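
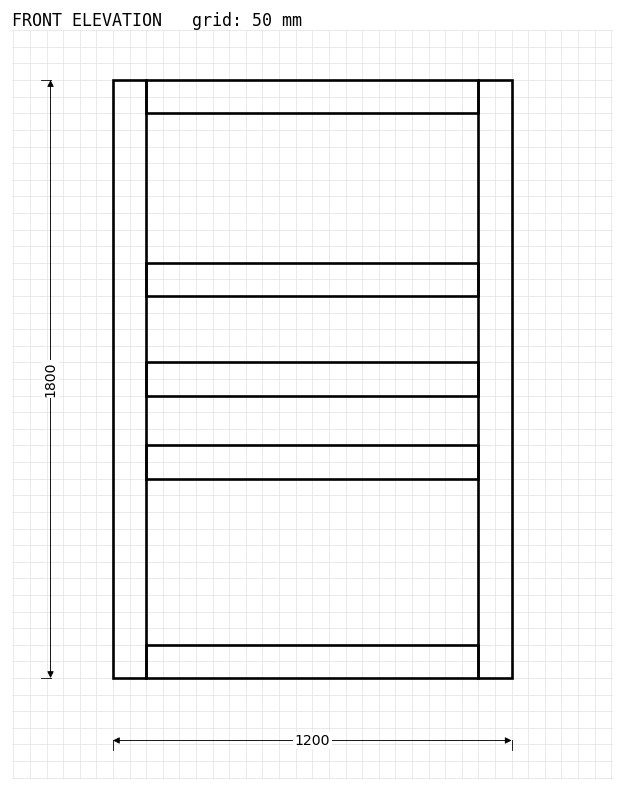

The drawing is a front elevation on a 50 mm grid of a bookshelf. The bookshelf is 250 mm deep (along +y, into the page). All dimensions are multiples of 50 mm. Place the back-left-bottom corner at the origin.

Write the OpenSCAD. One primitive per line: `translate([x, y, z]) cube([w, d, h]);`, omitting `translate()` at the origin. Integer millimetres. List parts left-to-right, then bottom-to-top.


cube([100, 250, 1800]);
translate([100, 0, 0]) cube([1000, 250, 100]);
translate([100, 0, 600]) cube([1000, 250, 100]);
translate([100, 0, 850]) cube([1000, 250, 100]);
translate([100, 0, 1150]) cube([1000, 250, 100]);
translate([100, 0, 1700]) cube([1000, 250, 100]);
translate([1100, 0, 0]) cube([100, 250, 1800]);


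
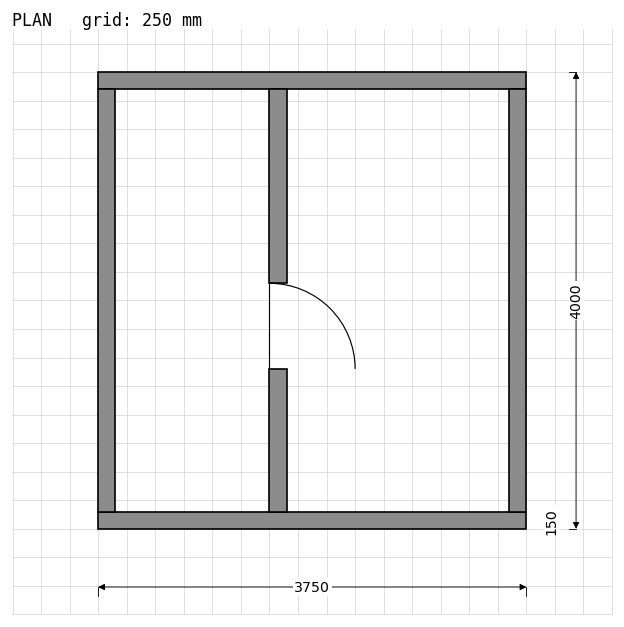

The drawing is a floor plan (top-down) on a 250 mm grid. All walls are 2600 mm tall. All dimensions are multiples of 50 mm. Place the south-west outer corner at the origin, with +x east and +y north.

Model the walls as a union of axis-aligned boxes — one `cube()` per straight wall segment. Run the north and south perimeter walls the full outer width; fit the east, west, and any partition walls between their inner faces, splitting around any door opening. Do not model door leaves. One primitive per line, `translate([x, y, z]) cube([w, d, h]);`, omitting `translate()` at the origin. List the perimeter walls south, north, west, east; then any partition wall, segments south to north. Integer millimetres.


cube([3750, 150, 2600]);
translate([0, 3850, 0]) cube([3750, 150, 2600]);
translate([0, 150, 0]) cube([150, 3700, 2600]);
translate([3600, 150, 0]) cube([150, 3700, 2600]);
translate([1500, 150, 0]) cube([150, 1250, 2600]);
translate([1500, 2150, 0]) cube([150, 1700, 2600]);


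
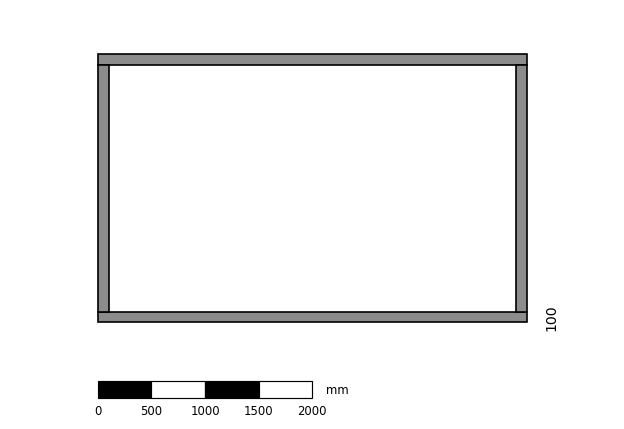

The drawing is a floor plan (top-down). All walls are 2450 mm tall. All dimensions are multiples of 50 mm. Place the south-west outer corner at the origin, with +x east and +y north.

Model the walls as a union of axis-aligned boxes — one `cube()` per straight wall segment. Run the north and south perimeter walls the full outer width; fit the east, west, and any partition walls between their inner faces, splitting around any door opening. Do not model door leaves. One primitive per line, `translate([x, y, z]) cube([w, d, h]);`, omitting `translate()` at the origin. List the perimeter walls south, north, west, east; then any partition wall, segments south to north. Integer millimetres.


cube([4000, 100, 2450]);
translate([0, 2400, 0]) cube([4000, 100, 2450]);
translate([0, 100, 0]) cube([100, 2300, 2450]);
translate([3900, 100, 0]) cube([100, 2300, 2450]);


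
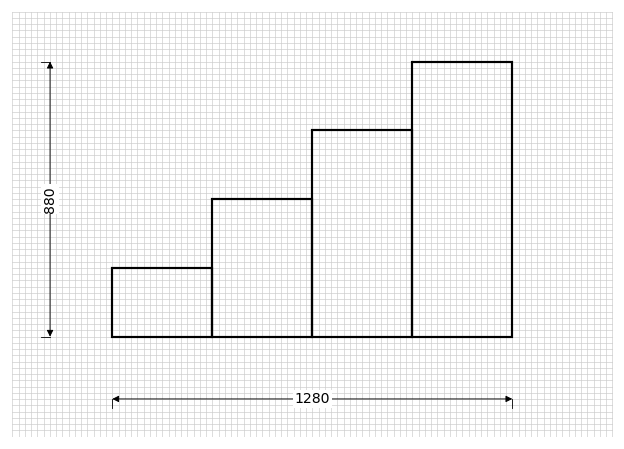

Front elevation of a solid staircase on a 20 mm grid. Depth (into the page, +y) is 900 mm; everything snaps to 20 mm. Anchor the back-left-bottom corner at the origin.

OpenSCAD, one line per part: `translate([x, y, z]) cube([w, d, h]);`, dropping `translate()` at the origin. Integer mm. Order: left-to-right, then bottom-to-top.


cube([320, 900, 220]);
translate([320, 0, 0]) cube([320, 900, 440]);
translate([640, 0, 0]) cube([320, 900, 660]);
translate([960, 0, 0]) cube([320, 900, 880]);


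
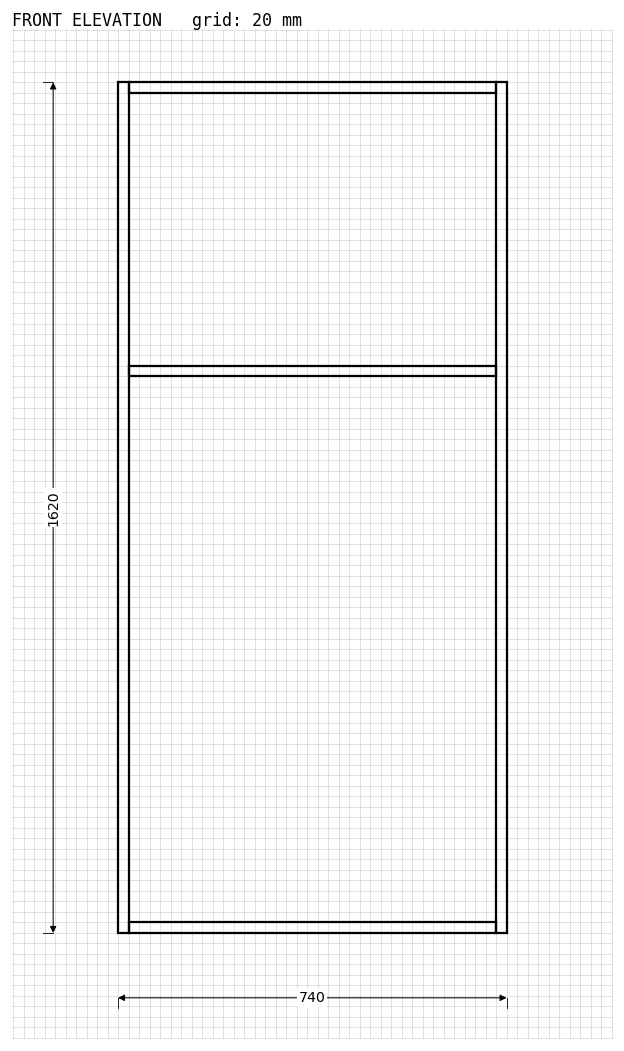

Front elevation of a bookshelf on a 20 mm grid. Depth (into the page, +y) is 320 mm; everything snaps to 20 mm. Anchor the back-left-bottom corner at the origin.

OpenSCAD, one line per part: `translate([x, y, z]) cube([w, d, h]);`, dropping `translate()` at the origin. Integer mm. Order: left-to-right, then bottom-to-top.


cube([20, 320, 1620]);
translate([20, 0, 0]) cube([700, 320, 20]);
translate([20, 0, 1060]) cube([700, 320, 20]);
translate([20, 0, 1600]) cube([700, 320, 20]);
translate([720, 0, 0]) cube([20, 320, 1620]);


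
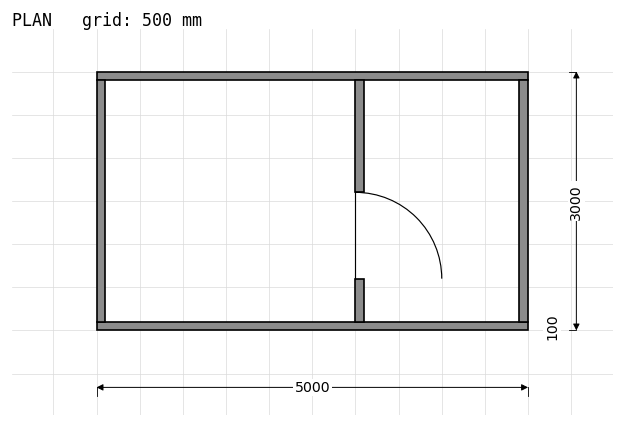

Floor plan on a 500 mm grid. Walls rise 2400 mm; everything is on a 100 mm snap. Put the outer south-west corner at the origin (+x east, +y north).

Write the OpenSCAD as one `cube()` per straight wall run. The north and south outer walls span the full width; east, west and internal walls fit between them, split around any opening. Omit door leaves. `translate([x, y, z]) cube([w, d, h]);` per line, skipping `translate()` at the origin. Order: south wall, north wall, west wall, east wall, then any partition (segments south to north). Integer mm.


cube([5000, 100, 2400]);
translate([0, 2900, 0]) cube([5000, 100, 2400]);
translate([0, 100, 0]) cube([100, 2800, 2400]);
translate([4900, 100, 0]) cube([100, 2800, 2400]);
translate([3000, 100, 0]) cube([100, 500, 2400]);
translate([3000, 1600, 0]) cube([100, 1300, 2400]);


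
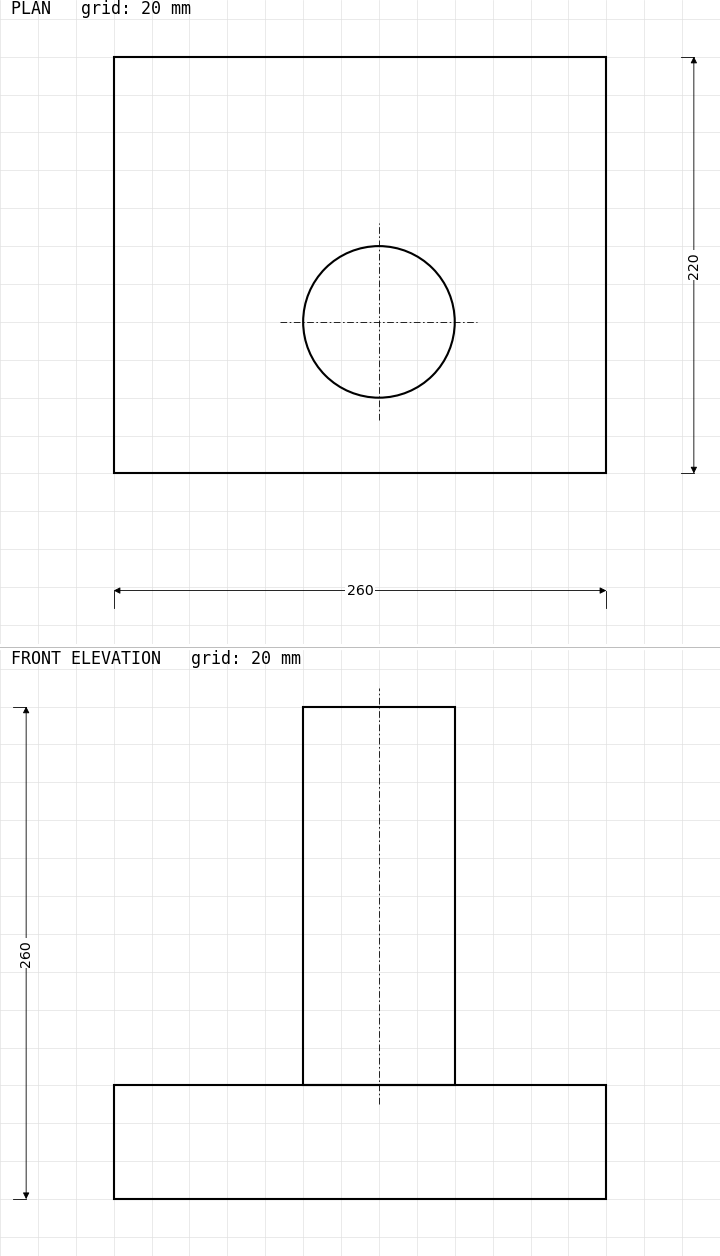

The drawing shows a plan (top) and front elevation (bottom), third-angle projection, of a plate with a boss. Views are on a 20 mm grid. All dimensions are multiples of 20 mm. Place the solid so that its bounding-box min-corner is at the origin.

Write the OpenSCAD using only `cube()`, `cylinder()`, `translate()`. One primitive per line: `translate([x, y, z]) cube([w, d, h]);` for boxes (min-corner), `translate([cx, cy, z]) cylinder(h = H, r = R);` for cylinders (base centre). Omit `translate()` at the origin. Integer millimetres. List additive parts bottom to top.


cube([260, 220, 60]);
translate([140, 80, 60]) cylinder(h = 200, r = 40);


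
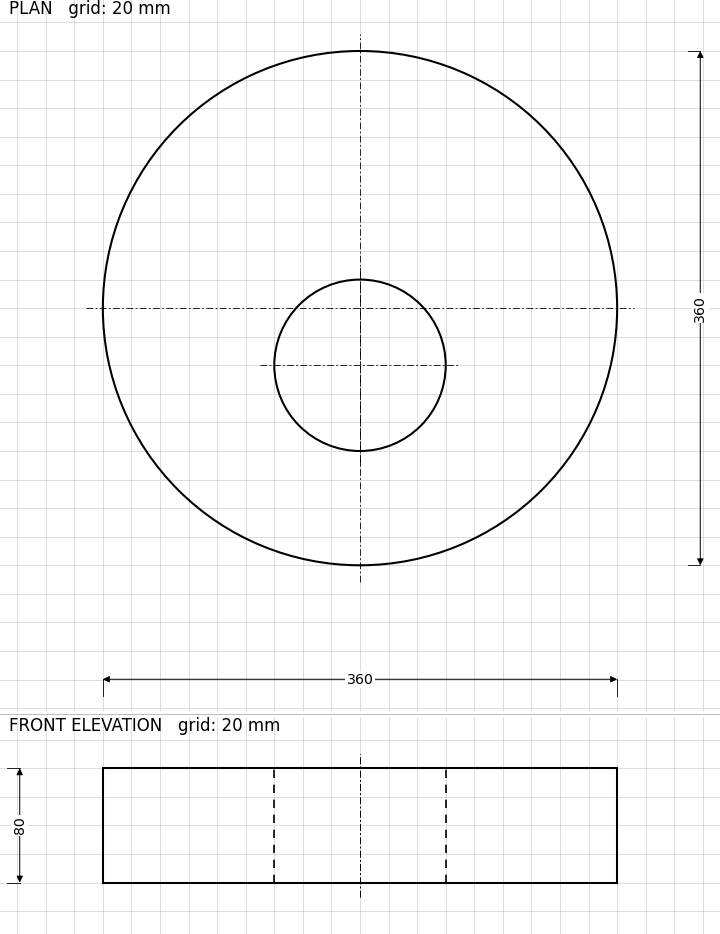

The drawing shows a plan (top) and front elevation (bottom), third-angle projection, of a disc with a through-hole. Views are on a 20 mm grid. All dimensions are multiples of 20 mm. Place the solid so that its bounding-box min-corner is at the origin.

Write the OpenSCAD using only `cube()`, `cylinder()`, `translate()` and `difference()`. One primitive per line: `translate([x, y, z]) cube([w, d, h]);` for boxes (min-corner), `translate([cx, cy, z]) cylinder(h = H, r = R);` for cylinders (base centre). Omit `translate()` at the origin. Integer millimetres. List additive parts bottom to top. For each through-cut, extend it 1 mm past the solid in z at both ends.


difference() {
  translate([180, 180, 0]) cylinder(h = 80, r = 180);
  translate([180, 140, -1]) cylinder(h = 82, r = 60);
}


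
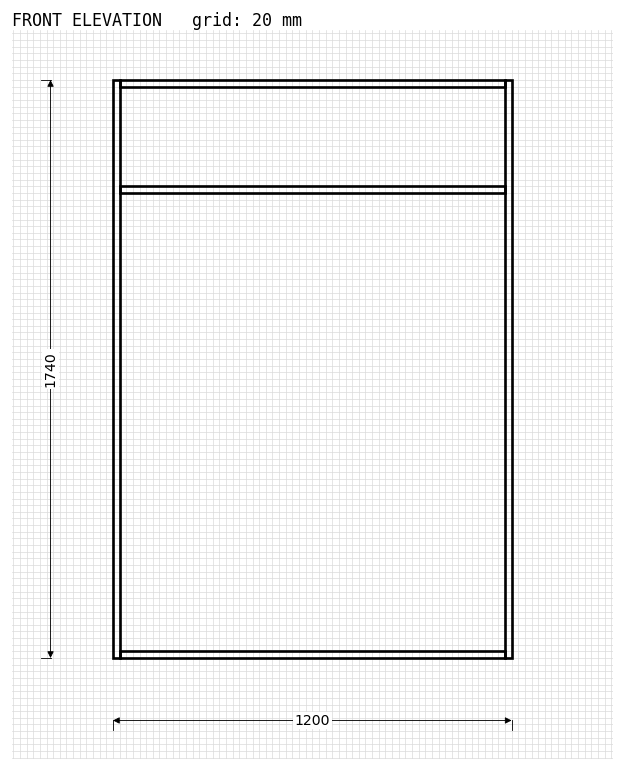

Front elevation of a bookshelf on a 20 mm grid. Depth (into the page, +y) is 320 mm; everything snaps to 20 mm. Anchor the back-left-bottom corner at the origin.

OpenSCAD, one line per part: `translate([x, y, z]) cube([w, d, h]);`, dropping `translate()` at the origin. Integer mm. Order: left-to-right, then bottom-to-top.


cube([20, 320, 1740]);
translate([20, 0, 0]) cube([1160, 320, 20]);
translate([20, 0, 1400]) cube([1160, 320, 20]);
translate([20, 0, 1720]) cube([1160, 320, 20]);
translate([1180, 0, 0]) cube([20, 320, 1740]);


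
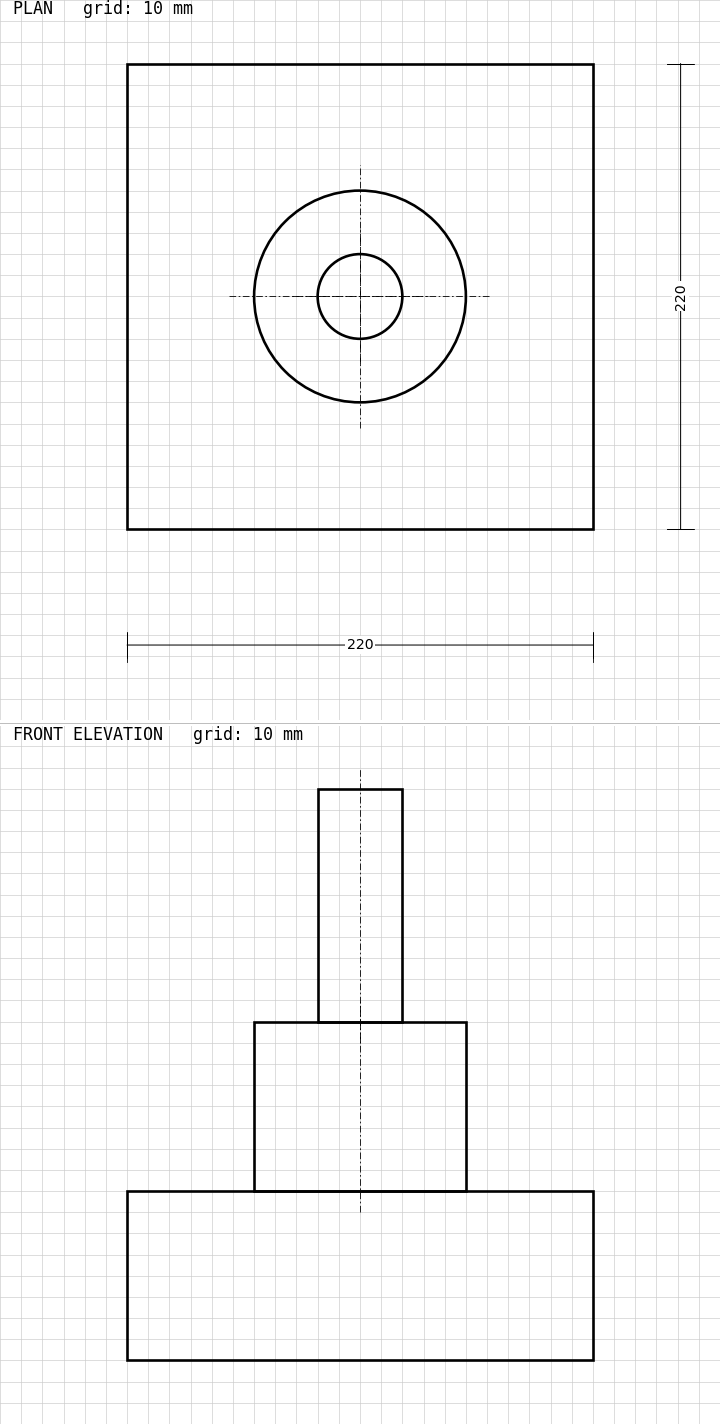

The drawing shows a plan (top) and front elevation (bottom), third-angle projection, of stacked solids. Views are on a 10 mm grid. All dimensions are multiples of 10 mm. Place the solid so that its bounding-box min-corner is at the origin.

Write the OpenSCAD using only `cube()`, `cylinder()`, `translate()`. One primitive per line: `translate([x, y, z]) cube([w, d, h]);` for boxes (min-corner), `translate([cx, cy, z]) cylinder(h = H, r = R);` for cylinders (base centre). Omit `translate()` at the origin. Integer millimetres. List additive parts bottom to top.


cube([220, 220, 80]);
translate([110, 110, 80]) cylinder(h = 80, r = 50);
translate([110, 110, 160]) cylinder(h = 110, r = 20);


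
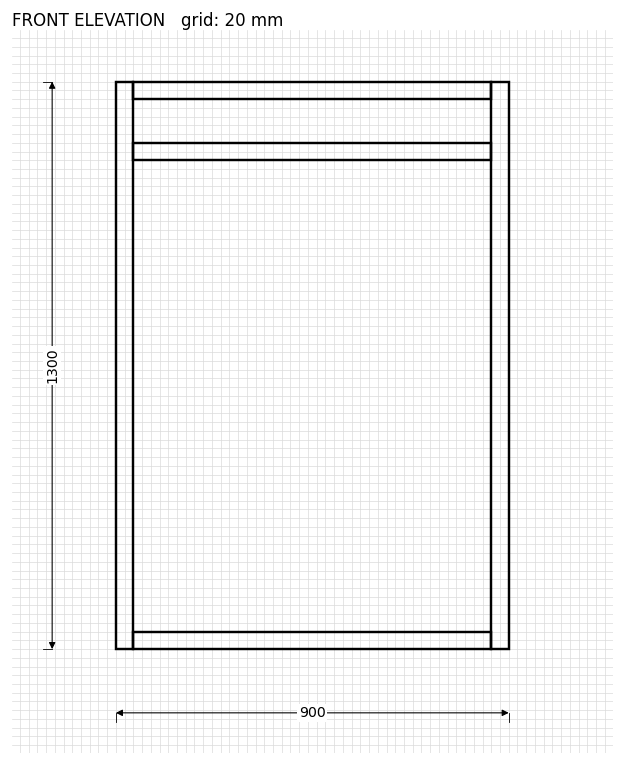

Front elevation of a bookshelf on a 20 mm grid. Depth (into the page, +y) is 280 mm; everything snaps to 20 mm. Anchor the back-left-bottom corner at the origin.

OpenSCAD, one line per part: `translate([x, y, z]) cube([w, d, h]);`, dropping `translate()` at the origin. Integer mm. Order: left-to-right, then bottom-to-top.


cube([40, 280, 1300]);
translate([40, 0, 0]) cube([820, 280, 40]);
translate([40, 0, 1120]) cube([820, 280, 40]);
translate([40, 0, 1260]) cube([820, 280, 40]);
translate([860, 0, 0]) cube([40, 280, 1300]);


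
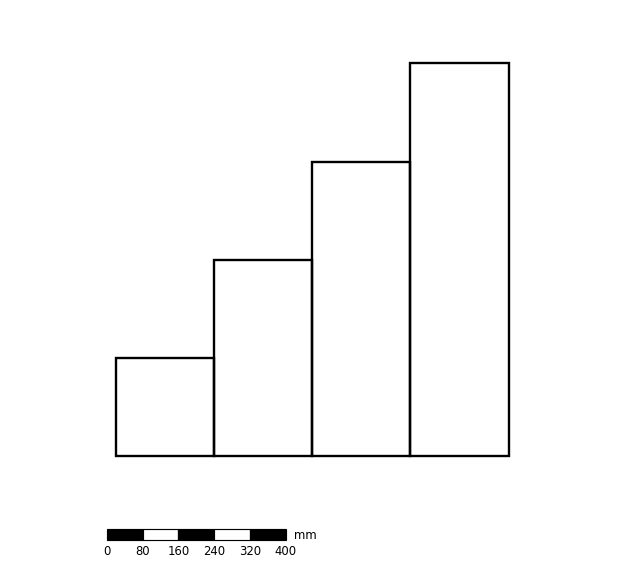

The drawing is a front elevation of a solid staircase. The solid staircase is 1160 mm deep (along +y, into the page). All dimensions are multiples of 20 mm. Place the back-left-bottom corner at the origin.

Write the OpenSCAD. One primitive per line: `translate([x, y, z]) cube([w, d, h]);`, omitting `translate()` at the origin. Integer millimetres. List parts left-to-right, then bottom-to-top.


cube([220, 1160, 220]);
translate([220, 0, 0]) cube([220, 1160, 440]);
translate([440, 0, 0]) cube([220, 1160, 660]);
translate([660, 0, 0]) cube([220, 1160, 880]);


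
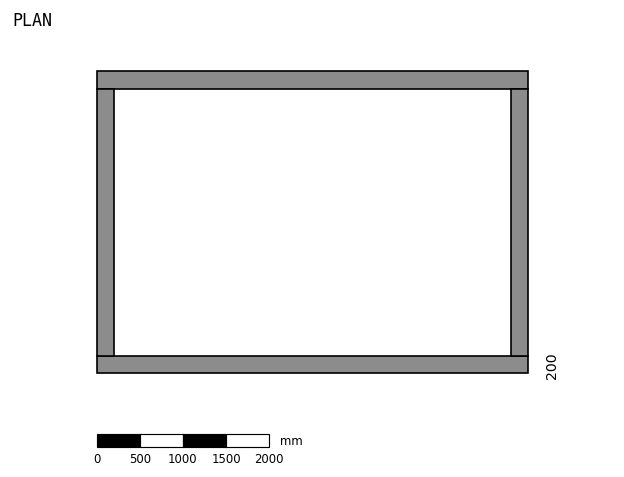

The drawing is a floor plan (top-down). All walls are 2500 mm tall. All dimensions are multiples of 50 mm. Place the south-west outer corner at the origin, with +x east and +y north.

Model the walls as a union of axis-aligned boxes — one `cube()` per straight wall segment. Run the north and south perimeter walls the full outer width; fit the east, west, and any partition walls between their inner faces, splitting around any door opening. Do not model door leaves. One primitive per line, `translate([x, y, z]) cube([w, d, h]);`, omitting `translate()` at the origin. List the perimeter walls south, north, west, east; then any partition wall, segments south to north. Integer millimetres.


cube([5000, 200, 2500]);
translate([0, 3300, 0]) cube([5000, 200, 2500]);
translate([0, 200, 0]) cube([200, 3100, 2500]);
translate([4800, 200, 0]) cube([200, 3100, 2500]);


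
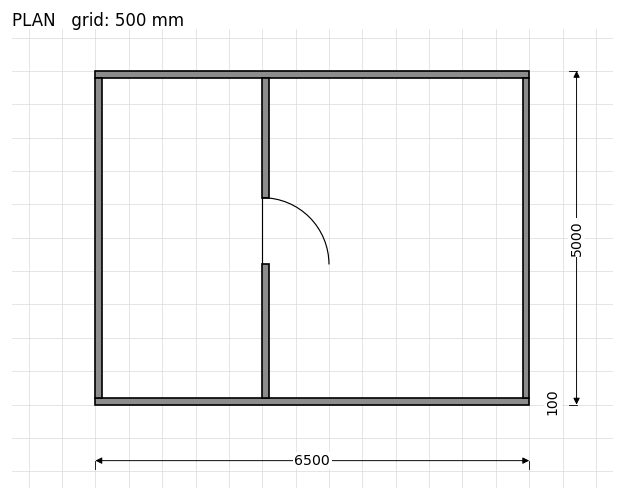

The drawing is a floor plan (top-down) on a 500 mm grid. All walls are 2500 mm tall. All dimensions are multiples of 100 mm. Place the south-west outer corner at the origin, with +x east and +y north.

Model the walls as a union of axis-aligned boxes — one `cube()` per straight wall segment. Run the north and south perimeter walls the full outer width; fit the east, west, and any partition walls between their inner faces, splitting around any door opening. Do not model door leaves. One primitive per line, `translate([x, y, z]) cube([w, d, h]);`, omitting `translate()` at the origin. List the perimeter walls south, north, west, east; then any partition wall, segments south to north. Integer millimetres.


cube([6500, 100, 2500]);
translate([0, 4900, 0]) cube([6500, 100, 2500]);
translate([0, 100, 0]) cube([100, 4800, 2500]);
translate([6400, 100, 0]) cube([100, 4800, 2500]);
translate([2500, 100, 0]) cube([100, 2000, 2500]);
translate([2500, 3100, 0]) cube([100, 1800, 2500]);


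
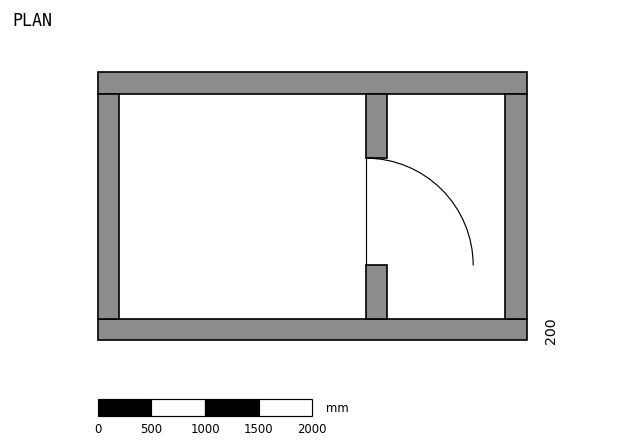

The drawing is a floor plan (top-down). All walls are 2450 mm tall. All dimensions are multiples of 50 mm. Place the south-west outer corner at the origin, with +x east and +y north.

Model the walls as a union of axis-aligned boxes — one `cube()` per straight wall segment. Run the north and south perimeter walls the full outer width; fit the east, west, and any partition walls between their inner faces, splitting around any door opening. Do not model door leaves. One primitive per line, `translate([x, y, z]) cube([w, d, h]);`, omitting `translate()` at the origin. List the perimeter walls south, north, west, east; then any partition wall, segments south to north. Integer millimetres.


cube([4000, 200, 2450]);
translate([0, 2300, 0]) cube([4000, 200, 2450]);
translate([0, 200, 0]) cube([200, 2100, 2450]);
translate([3800, 200, 0]) cube([200, 2100, 2450]);
translate([2500, 200, 0]) cube([200, 500, 2450]);
translate([2500, 1700, 0]) cube([200, 600, 2450]);


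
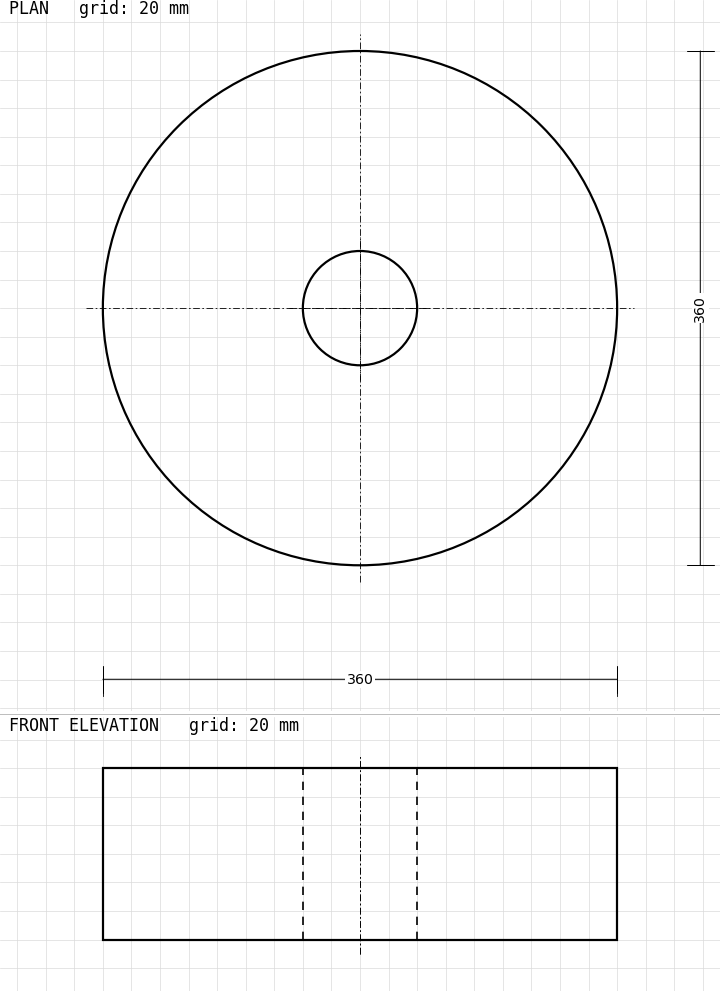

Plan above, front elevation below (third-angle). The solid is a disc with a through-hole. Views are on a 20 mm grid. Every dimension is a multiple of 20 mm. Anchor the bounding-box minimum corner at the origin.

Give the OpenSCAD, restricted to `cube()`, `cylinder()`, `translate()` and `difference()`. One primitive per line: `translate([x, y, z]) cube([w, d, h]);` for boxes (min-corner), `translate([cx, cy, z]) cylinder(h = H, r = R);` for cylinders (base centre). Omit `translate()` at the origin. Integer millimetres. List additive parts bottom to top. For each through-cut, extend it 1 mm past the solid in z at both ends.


difference() {
  translate([180, 180, 0]) cylinder(h = 120, r = 180);
  translate([180, 180, -1]) cylinder(h = 122, r = 40);
}


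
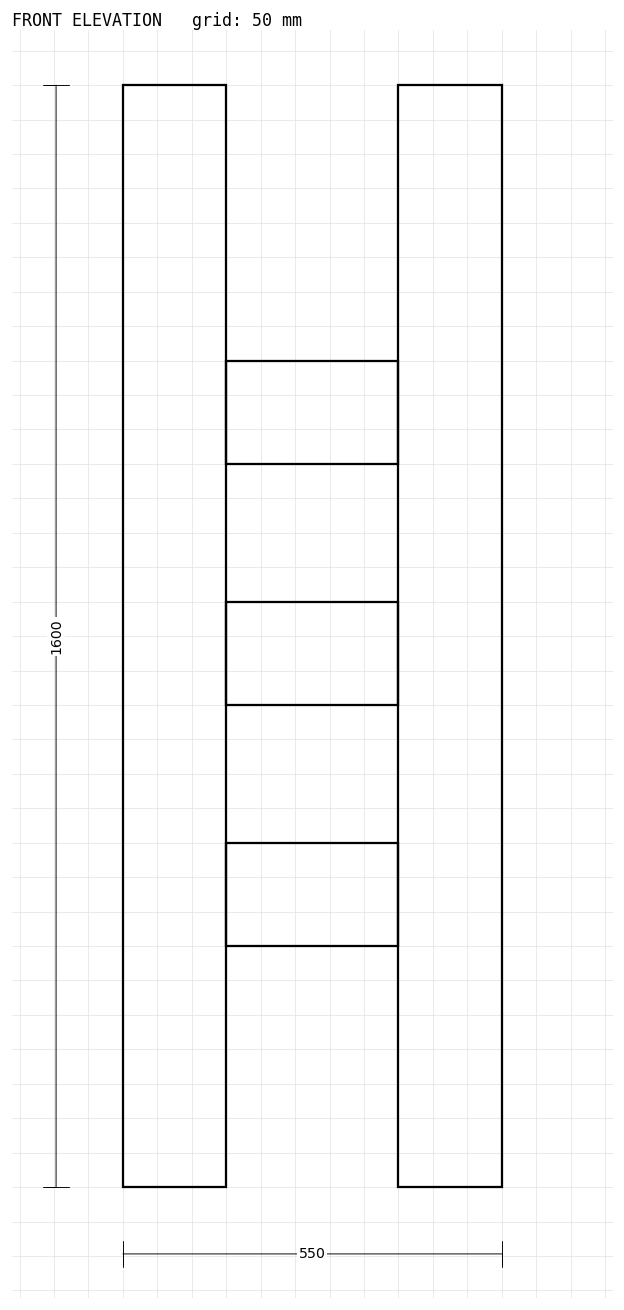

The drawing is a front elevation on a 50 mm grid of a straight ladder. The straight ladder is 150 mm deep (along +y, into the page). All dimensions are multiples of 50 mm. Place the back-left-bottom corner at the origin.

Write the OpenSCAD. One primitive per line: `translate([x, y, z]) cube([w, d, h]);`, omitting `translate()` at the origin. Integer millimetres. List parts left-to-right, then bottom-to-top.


cube([150, 150, 1600]);
translate([150, 0, 350]) cube([250, 150, 150]);
translate([150, 0, 700]) cube([250, 150, 150]);
translate([150, 0, 1050]) cube([250, 150, 150]);
translate([400, 0, 0]) cube([150, 150, 1600]);


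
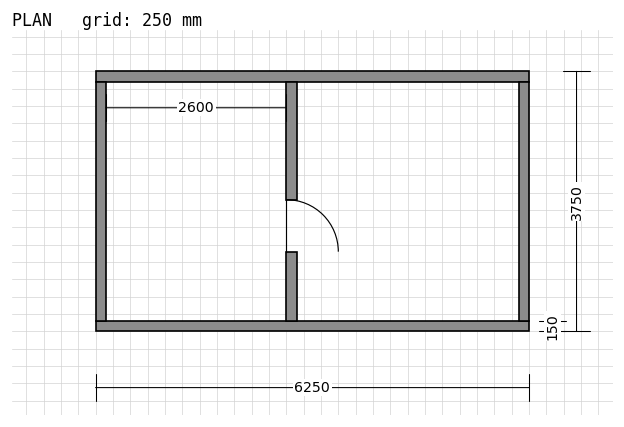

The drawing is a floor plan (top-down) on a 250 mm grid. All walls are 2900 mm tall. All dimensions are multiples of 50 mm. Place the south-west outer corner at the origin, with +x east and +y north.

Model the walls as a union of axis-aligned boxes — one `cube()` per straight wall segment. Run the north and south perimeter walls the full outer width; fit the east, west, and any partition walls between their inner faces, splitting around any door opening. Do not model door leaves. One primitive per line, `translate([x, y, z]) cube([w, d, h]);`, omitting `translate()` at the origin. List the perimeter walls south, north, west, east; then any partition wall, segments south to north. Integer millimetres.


cube([6250, 150, 2900]);
translate([0, 3600, 0]) cube([6250, 150, 2900]);
translate([0, 150, 0]) cube([150, 3450, 2900]);
translate([6100, 150, 0]) cube([150, 3450, 2900]);
translate([2750, 150, 0]) cube([150, 1000, 2900]);
translate([2750, 1900, 0]) cube([150, 1700, 2900]);


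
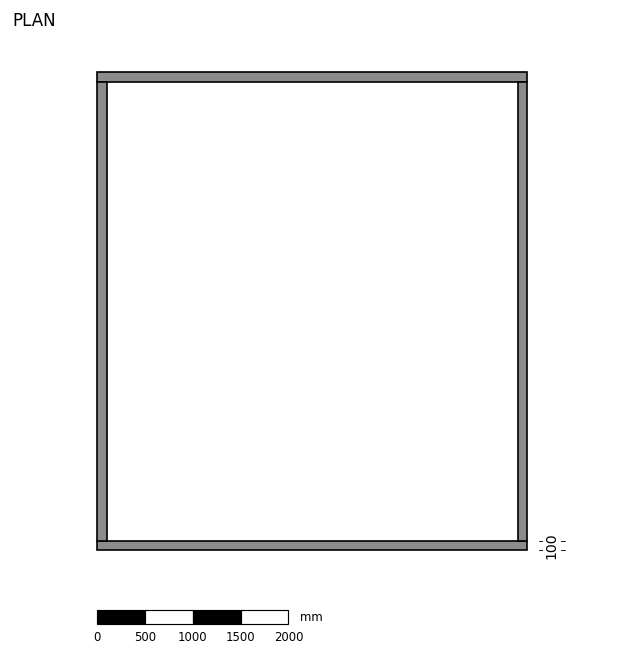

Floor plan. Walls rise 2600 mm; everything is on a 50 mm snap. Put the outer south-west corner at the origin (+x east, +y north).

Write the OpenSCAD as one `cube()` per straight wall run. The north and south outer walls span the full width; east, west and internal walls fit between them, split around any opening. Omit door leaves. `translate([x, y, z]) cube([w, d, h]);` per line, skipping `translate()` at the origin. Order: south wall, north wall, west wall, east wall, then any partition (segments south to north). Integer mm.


cube([4500, 100, 2600]);
translate([0, 4900, 0]) cube([4500, 100, 2600]);
translate([0, 100, 0]) cube([100, 4800, 2600]);
translate([4400, 100, 0]) cube([100, 4800, 2600]);


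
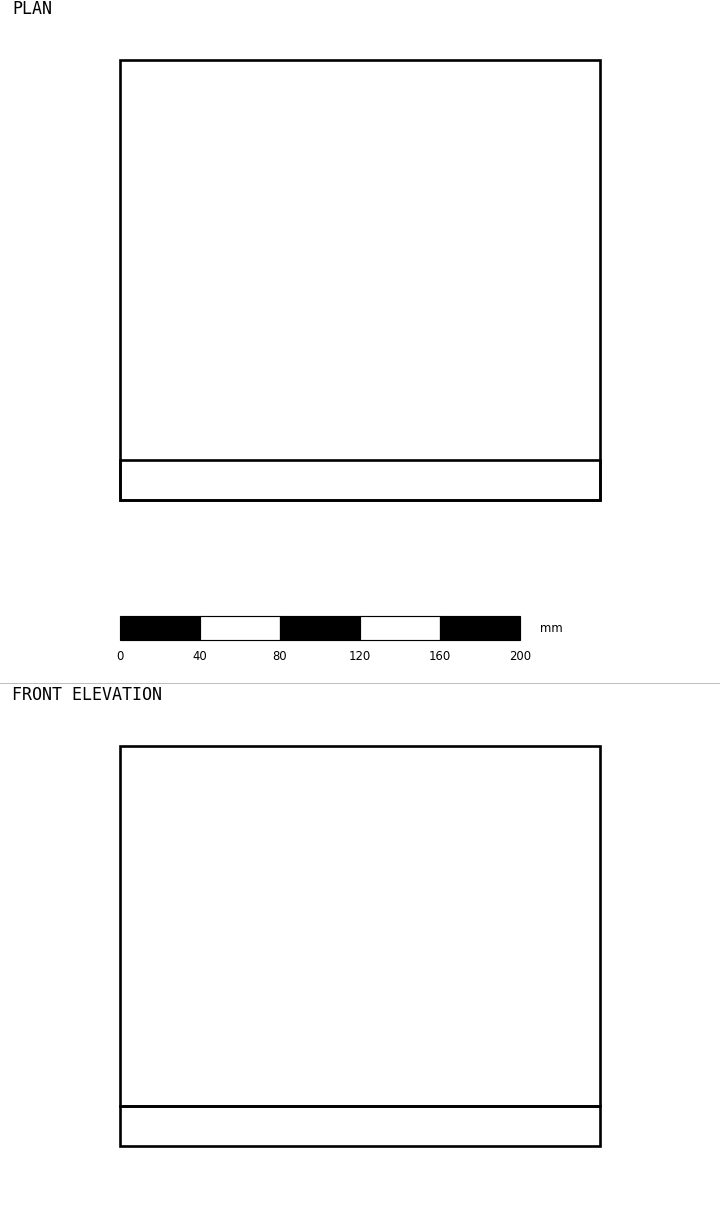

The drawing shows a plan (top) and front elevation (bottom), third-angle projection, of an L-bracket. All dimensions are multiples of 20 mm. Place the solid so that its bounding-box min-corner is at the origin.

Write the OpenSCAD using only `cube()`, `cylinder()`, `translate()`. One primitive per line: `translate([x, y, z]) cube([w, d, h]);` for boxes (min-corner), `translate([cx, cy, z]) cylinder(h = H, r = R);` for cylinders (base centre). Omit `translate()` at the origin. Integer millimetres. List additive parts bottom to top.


cube([240, 220, 20]);
translate([0, 0, 20]) cube([240, 20, 180]);


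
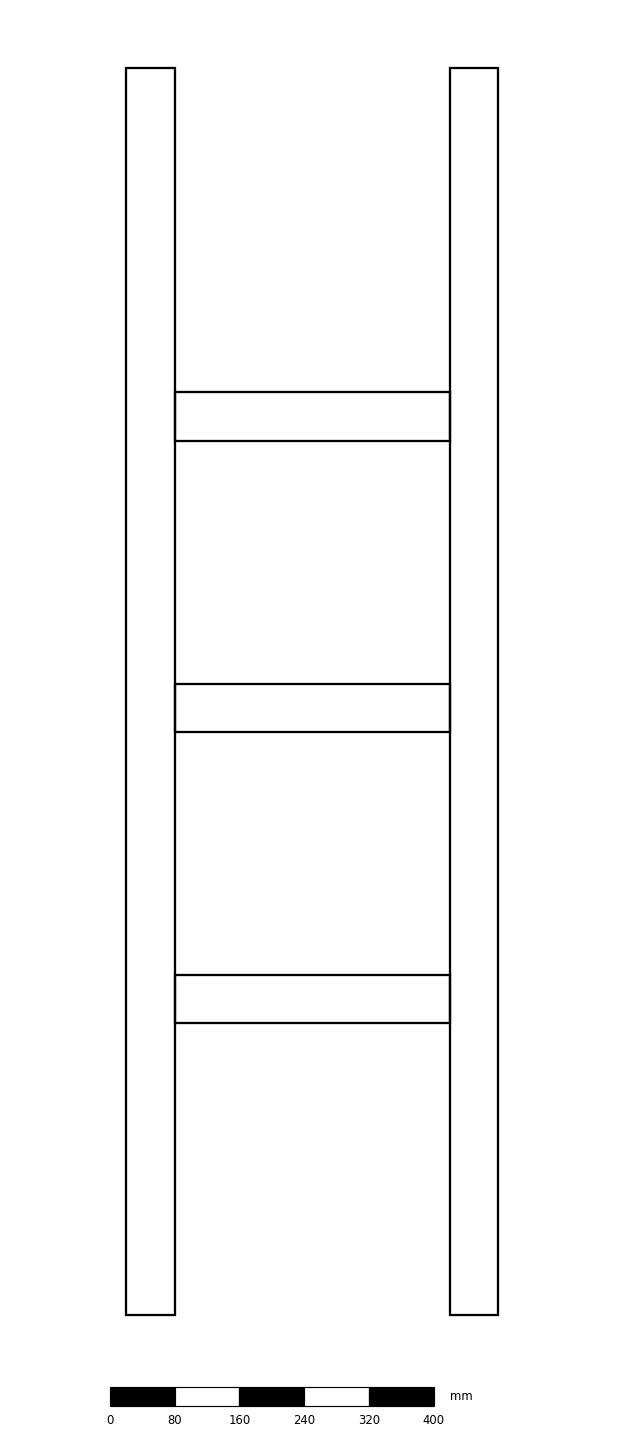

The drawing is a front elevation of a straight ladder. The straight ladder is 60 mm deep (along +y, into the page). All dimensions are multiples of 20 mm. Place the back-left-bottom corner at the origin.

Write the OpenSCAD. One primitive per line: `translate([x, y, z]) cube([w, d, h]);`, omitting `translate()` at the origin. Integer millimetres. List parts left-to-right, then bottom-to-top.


cube([60, 60, 1540]);
translate([60, 0, 360]) cube([340, 60, 60]);
translate([60, 0, 720]) cube([340, 60, 60]);
translate([60, 0, 1080]) cube([340, 60, 60]);
translate([400, 0, 0]) cube([60, 60, 1540]);


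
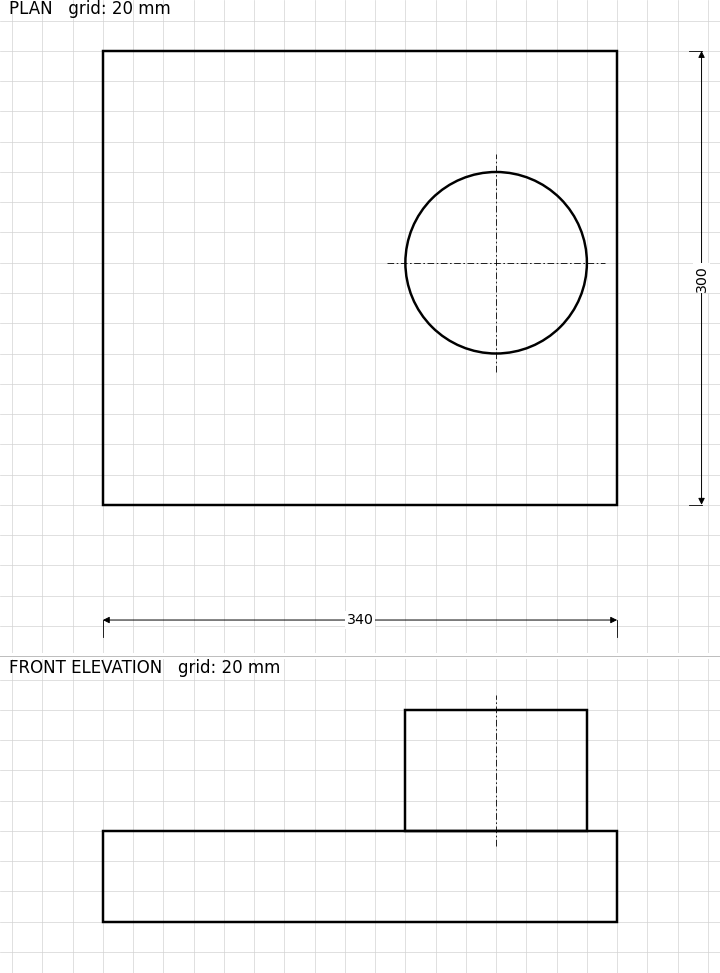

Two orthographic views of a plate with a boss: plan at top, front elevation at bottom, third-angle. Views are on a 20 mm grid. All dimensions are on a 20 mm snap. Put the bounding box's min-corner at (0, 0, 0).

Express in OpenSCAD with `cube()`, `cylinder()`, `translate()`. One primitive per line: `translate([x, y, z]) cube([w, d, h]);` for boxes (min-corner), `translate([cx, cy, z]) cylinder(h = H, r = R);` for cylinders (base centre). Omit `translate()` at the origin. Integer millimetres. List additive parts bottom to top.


cube([340, 300, 60]);
translate([260, 160, 60]) cylinder(h = 80, r = 60);


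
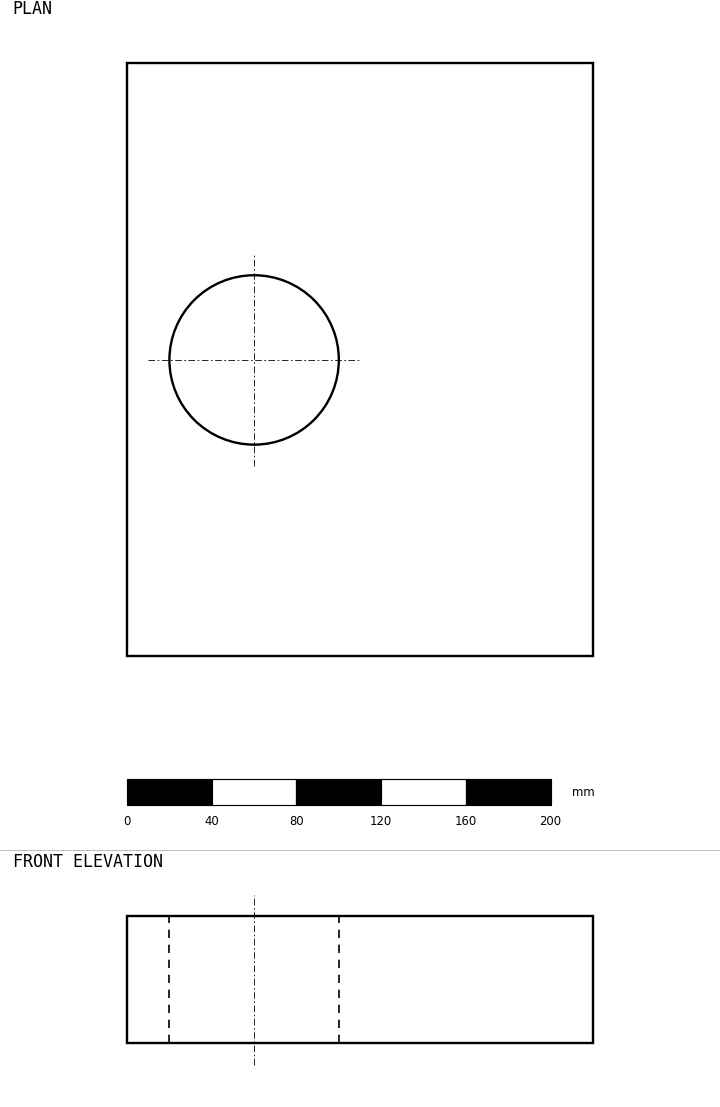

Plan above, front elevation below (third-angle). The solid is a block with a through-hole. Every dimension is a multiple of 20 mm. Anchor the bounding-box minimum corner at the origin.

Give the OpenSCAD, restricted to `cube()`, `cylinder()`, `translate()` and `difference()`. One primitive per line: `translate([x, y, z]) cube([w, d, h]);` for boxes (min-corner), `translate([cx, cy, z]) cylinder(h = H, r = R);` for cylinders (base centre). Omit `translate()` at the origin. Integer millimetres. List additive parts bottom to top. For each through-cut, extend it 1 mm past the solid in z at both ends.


difference() {
  cube([220, 280, 60]);
  translate([60, 140, -1]) cylinder(h = 62, r = 40);
}


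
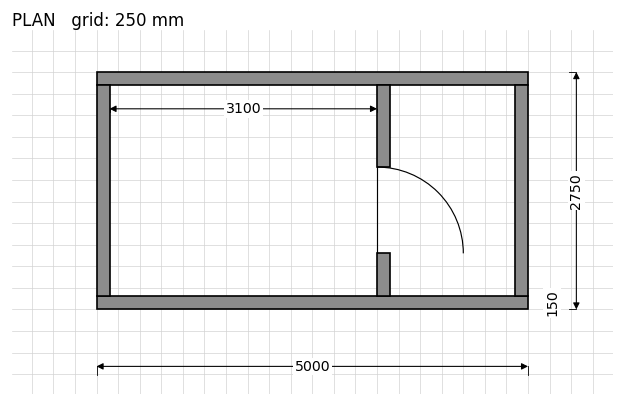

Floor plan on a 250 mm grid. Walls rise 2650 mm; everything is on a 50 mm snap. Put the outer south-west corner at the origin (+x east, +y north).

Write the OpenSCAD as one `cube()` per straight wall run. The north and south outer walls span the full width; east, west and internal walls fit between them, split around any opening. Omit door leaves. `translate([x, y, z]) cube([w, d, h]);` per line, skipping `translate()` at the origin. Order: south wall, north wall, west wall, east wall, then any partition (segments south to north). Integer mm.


cube([5000, 150, 2650]);
translate([0, 2600, 0]) cube([5000, 150, 2650]);
translate([0, 150, 0]) cube([150, 2450, 2650]);
translate([4850, 150, 0]) cube([150, 2450, 2650]);
translate([3250, 150, 0]) cube([150, 500, 2650]);
translate([3250, 1650, 0]) cube([150, 950, 2650]);


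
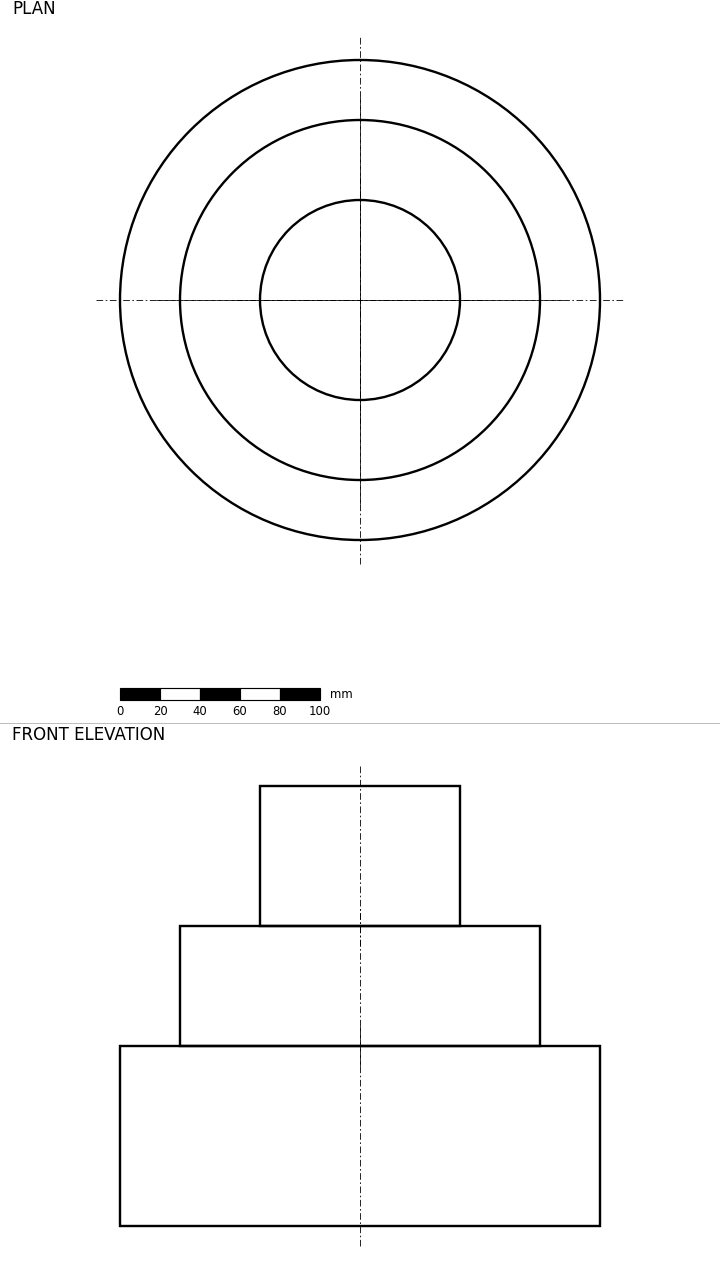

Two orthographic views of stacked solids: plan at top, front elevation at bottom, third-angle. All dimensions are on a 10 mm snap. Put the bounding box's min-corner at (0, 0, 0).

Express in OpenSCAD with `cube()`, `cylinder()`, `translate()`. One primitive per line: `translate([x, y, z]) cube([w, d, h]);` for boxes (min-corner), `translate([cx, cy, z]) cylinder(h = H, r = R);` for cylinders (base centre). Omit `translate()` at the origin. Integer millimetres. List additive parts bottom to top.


translate([120, 120, 0]) cylinder(h = 90, r = 120);
translate([120, 120, 90]) cylinder(h = 60, r = 90);
translate([120, 120, 150]) cylinder(h = 70, r = 50);


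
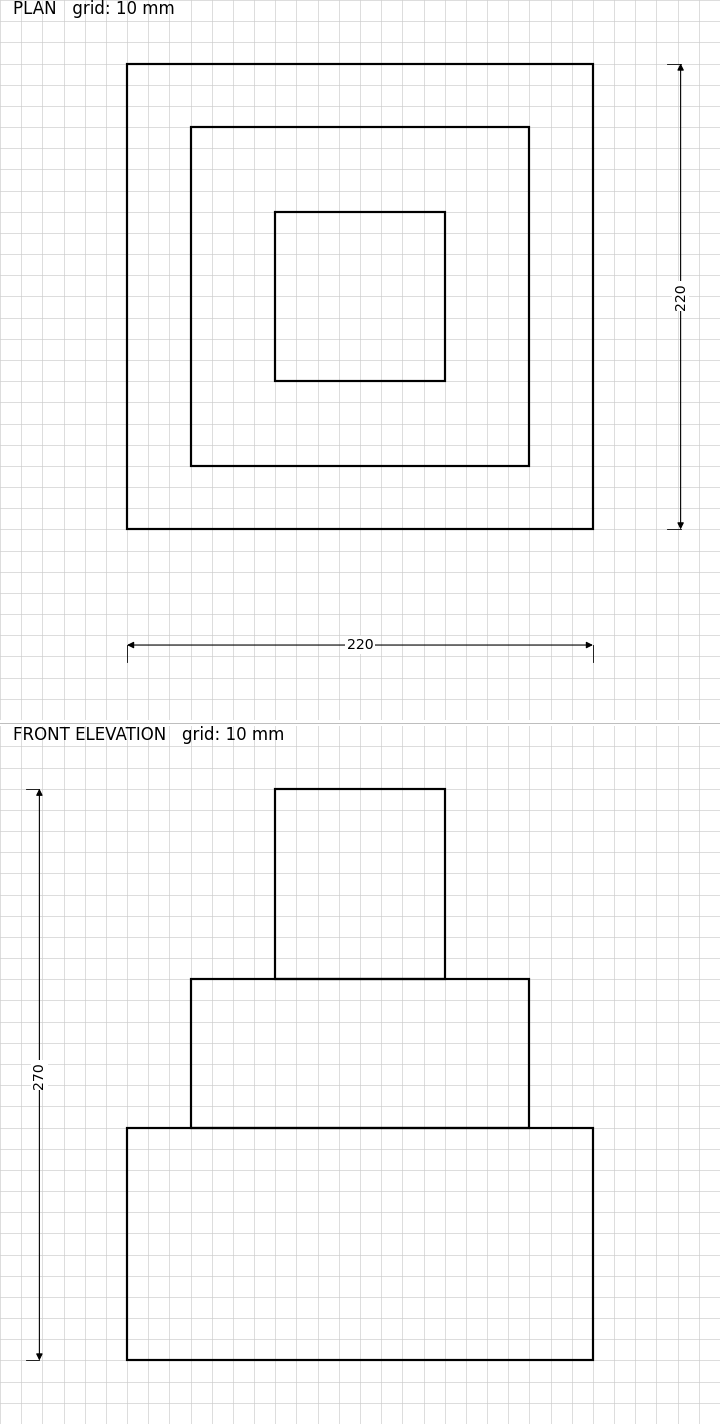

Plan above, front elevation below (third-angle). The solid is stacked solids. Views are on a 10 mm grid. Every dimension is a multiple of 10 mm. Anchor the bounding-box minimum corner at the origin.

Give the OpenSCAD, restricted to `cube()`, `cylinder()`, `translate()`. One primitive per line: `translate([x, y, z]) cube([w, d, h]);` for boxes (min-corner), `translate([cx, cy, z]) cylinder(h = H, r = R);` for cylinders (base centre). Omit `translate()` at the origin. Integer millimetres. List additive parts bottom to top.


cube([220, 220, 110]);
translate([30, 30, 110]) cube([160, 160, 70]);
translate([70, 70, 180]) cube([80, 80, 90]);


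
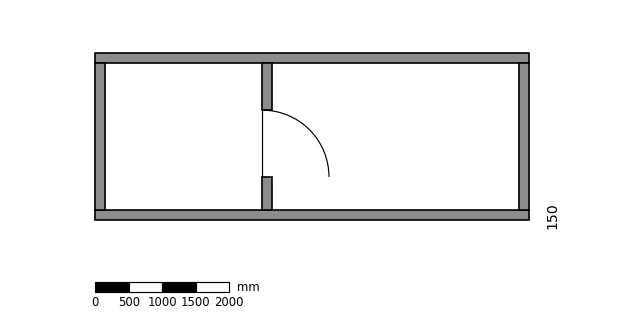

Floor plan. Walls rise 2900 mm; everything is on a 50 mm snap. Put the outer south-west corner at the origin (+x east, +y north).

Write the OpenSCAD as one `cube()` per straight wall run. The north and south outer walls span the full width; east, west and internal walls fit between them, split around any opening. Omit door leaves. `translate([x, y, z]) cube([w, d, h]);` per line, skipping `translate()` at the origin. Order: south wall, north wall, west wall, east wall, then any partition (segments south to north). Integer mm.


cube([6500, 150, 2900]);
translate([0, 2350, 0]) cube([6500, 150, 2900]);
translate([0, 150, 0]) cube([150, 2200, 2900]);
translate([6350, 150, 0]) cube([150, 2200, 2900]);
translate([2500, 150, 0]) cube([150, 500, 2900]);
translate([2500, 1650, 0]) cube([150, 700, 2900]);


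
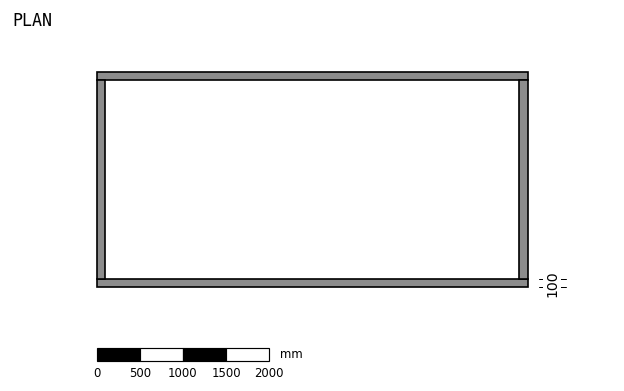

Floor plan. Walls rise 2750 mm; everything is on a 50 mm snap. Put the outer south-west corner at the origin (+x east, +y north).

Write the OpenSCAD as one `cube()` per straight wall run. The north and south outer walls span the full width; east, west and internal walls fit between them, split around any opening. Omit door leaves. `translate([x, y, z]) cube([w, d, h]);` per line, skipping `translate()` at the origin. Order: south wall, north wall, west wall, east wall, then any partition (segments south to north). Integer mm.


cube([5000, 100, 2750]);
translate([0, 2400, 0]) cube([5000, 100, 2750]);
translate([0, 100, 0]) cube([100, 2300, 2750]);
translate([4900, 100, 0]) cube([100, 2300, 2750]);


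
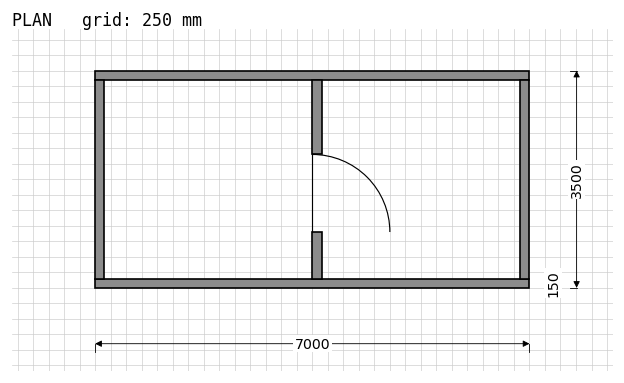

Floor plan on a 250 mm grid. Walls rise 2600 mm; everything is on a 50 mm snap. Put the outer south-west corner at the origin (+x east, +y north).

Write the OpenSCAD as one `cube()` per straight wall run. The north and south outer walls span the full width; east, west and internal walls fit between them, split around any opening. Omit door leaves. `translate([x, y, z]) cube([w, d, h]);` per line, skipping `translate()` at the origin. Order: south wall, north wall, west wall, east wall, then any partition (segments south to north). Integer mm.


cube([7000, 150, 2600]);
translate([0, 3350, 0]) cube([7000, 150, 2600]);
translate([0, 150, 0]) cube([150, 3200, 2600]);
translate([6850, 150, 0]) cube([150, 3200, 2600]);
translate([3500, 150, 0]) cube([150, 750, 2600]);
translate([3500, 2150, 0]) cube([150, 1200, 2600]);


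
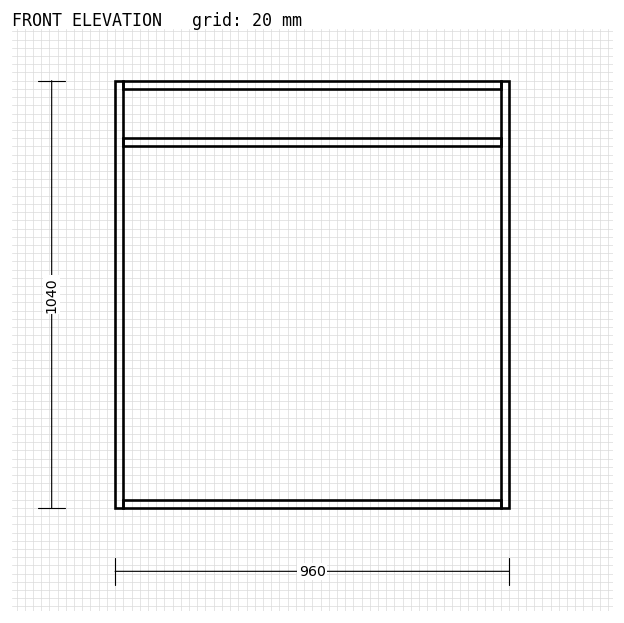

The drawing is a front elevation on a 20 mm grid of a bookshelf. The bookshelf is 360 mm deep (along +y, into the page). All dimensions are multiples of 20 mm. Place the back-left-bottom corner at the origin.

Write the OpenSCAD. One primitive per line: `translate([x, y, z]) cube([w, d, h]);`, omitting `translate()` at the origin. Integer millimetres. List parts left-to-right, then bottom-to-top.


cube([20, 360, 1040]);
translate([20, 0, 0]) cube([920, 360, 20]);
translate([20, 0, 880]) cube([920, 360, 20]);
translate([20, 0, 1020]) cube([920, 360, 20]);
translate([940, 0, 0]) cube([20, 360, 1040]);


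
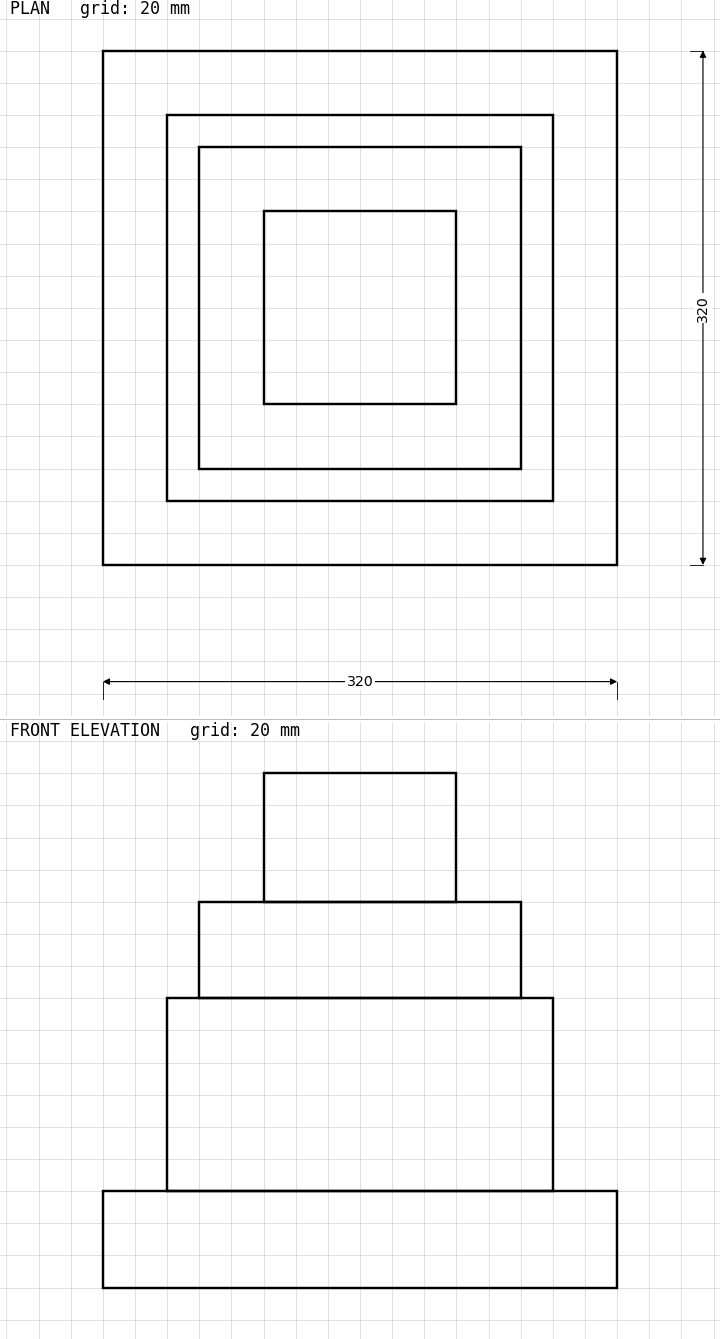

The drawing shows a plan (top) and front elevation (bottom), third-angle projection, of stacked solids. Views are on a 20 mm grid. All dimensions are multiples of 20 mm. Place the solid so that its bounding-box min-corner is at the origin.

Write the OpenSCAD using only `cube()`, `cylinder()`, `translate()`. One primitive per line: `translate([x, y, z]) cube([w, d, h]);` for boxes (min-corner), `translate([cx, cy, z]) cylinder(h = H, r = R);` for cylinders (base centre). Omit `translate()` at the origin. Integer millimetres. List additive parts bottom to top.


cube([320, 320, 60]);
translate([40, 40, 60]) cube([240, 240, 120]);
translate([60, 60, 180]) cube([200, 200, 60]);
translate([100, 100, 240]) cube([120, 120, 80]);


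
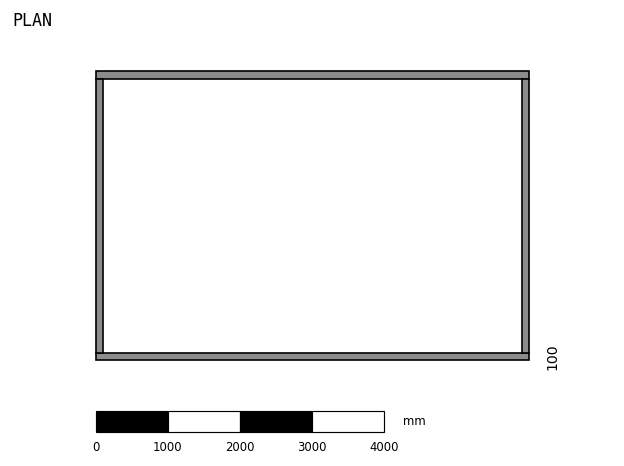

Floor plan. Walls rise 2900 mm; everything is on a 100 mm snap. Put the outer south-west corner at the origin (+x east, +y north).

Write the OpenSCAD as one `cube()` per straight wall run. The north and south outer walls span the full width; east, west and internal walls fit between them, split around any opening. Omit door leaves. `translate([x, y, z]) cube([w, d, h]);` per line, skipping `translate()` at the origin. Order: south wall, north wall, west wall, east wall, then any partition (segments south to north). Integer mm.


cube([6000, 100, 2900]);
translate([0, 3900, 0]) cube([6000, 100, 2900]);
translate([0, 100, 0]) cube([100, 3800, 2900]);
translate([5900, 100, 0]) cube([100, 3800, 2900]);


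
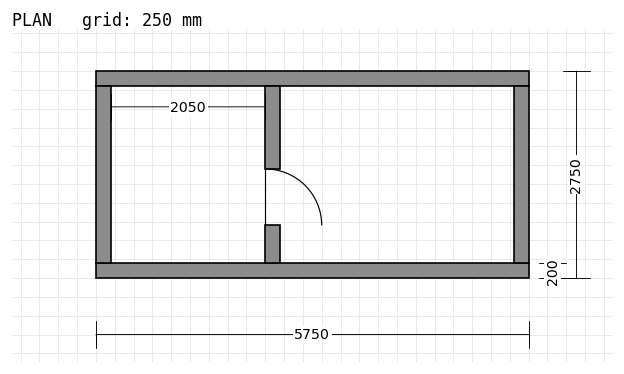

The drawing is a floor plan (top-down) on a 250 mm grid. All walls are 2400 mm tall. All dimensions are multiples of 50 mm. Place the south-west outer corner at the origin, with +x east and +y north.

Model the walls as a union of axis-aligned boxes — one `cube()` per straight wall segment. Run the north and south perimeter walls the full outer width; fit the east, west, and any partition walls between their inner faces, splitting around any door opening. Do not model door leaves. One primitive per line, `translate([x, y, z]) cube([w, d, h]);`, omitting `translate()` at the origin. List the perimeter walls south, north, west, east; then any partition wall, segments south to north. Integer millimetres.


cube([5750, 200, 2400]);
translate([0, 2550, 0]) cube([5750, 200, 2400]);
translate([0, 200, 0]) cube([200, 2350, 2400]);
translate([5550, 200, 0]) cube([200, 2350, 2400]);
translate([2250, 200, 0]) cube([200, 500, 2400]);
translate([2250, 1450, 0]) cube([200, 1100, 2400]);


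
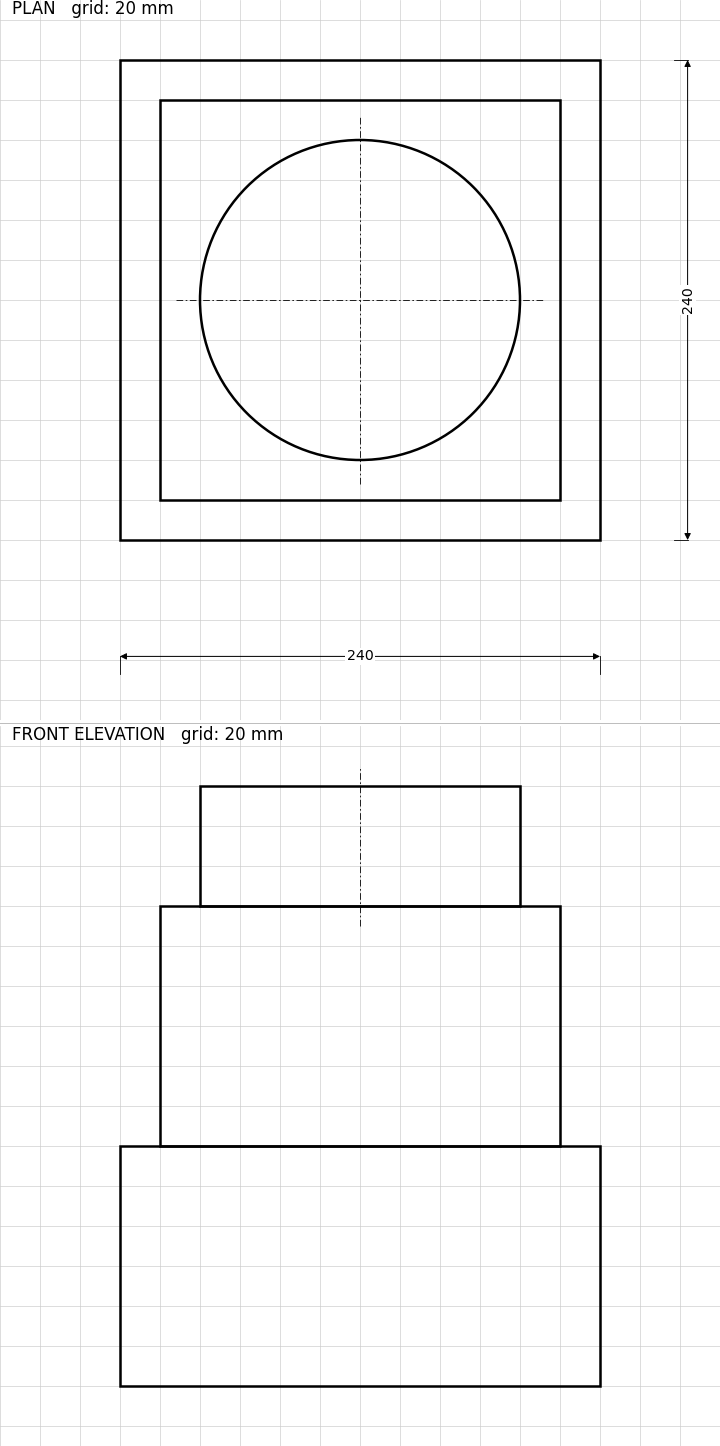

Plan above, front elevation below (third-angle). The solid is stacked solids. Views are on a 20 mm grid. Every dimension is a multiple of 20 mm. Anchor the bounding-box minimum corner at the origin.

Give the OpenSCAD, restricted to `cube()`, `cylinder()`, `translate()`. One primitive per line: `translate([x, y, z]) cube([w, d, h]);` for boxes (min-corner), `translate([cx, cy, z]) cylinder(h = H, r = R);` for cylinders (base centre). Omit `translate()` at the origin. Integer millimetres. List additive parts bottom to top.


cube([240, 240, 120]);
translate([20, 20, 120]) cube([200, 200, 120]);
translate([120, 120, 240]) cylinder(h = 60, r = 80);


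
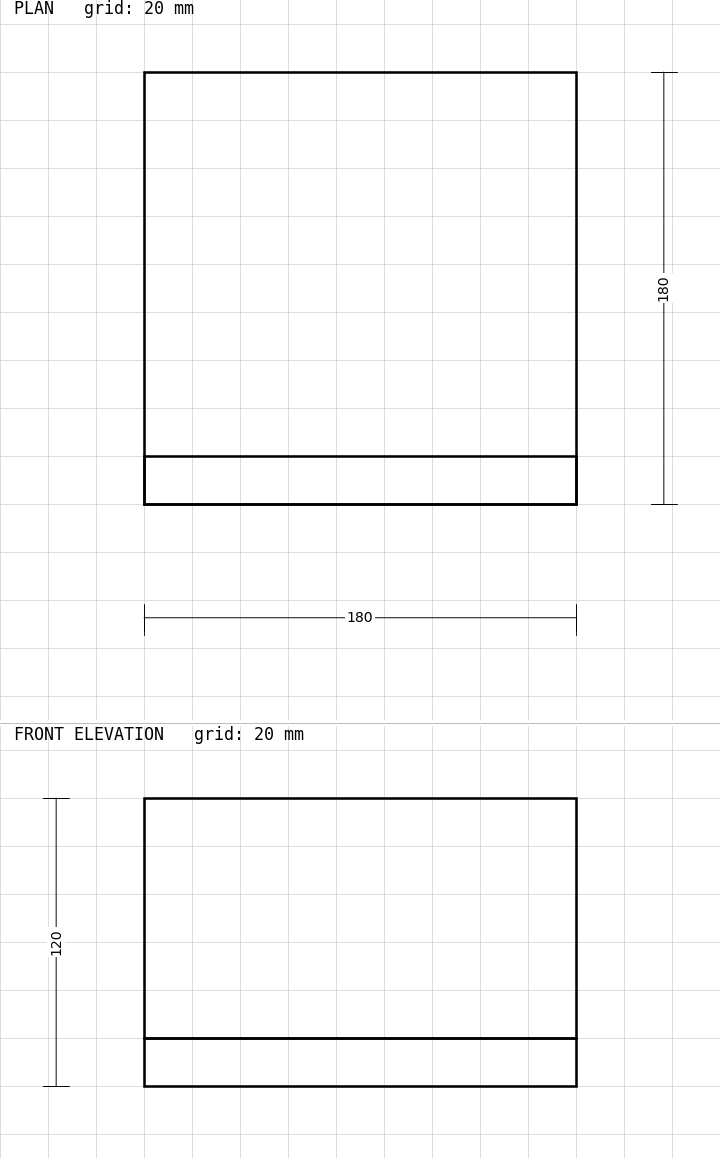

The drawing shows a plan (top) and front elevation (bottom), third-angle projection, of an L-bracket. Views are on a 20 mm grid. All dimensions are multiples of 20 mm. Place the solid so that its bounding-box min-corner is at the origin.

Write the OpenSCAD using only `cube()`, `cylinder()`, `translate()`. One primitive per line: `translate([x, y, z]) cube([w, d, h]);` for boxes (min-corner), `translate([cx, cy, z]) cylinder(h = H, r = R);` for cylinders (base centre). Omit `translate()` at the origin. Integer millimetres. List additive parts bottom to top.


cube([180, 180, 20]);
translate([0, 0, 20]) cube([180, 20, 100]);


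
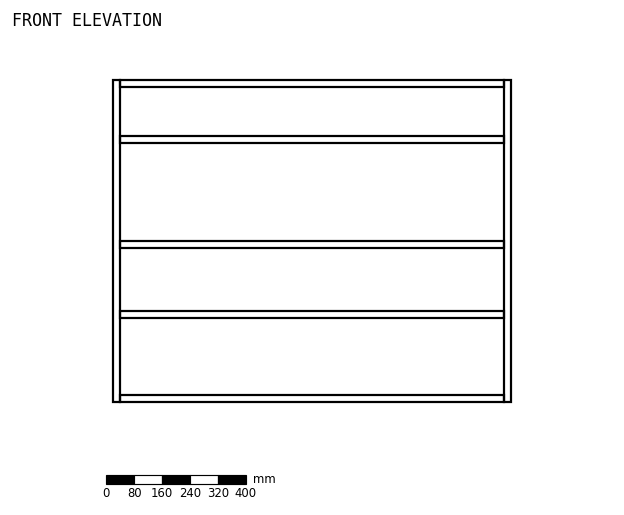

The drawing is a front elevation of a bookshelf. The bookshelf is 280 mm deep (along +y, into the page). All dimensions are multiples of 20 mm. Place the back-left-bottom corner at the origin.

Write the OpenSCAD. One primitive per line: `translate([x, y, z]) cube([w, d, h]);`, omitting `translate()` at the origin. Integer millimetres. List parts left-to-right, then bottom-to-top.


cube([20, 280, 920]);
translate([20, 0, 0]) cube([1100, 280, 20]);
translate([20, 0, 240]) cube([1100, 280, 20]);
translate([20, 0, 440]) cube([1100, 280, 20]);
translate([20, 0, 740]) cube([1100, 280, 20]);
translate([20, 0, 900]) cube([1100, 280, 20]);
translate([1120, 0, 0]) cube([20, 280, 920]);


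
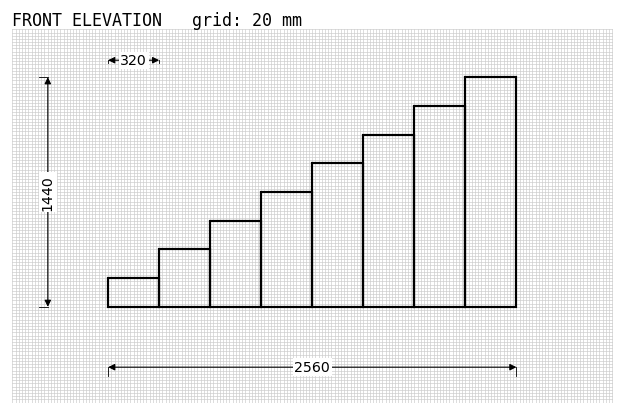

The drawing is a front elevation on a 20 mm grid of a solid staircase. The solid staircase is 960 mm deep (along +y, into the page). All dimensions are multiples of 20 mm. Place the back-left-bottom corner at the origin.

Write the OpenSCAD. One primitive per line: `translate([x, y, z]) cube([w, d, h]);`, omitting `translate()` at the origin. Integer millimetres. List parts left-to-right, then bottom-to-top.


cube([320, 960, 180]);
translate([320, 0, 0]) cube([320, 960, 360]);
translate([640, 0, 0]) cube([320, 960, 540]);
translate([960, 0, 0]) cube([320, 960, 720]);
translate([1280, 0, 0]) cube([320, 960, 900]);
translate([1600, 0, 0]) cube([320, 960, 1080]);
translate([1920, 0, 0]) cube([320, 960, 1260]);
translate([2240, 0, 0]) cube([320, 960, 1440]);


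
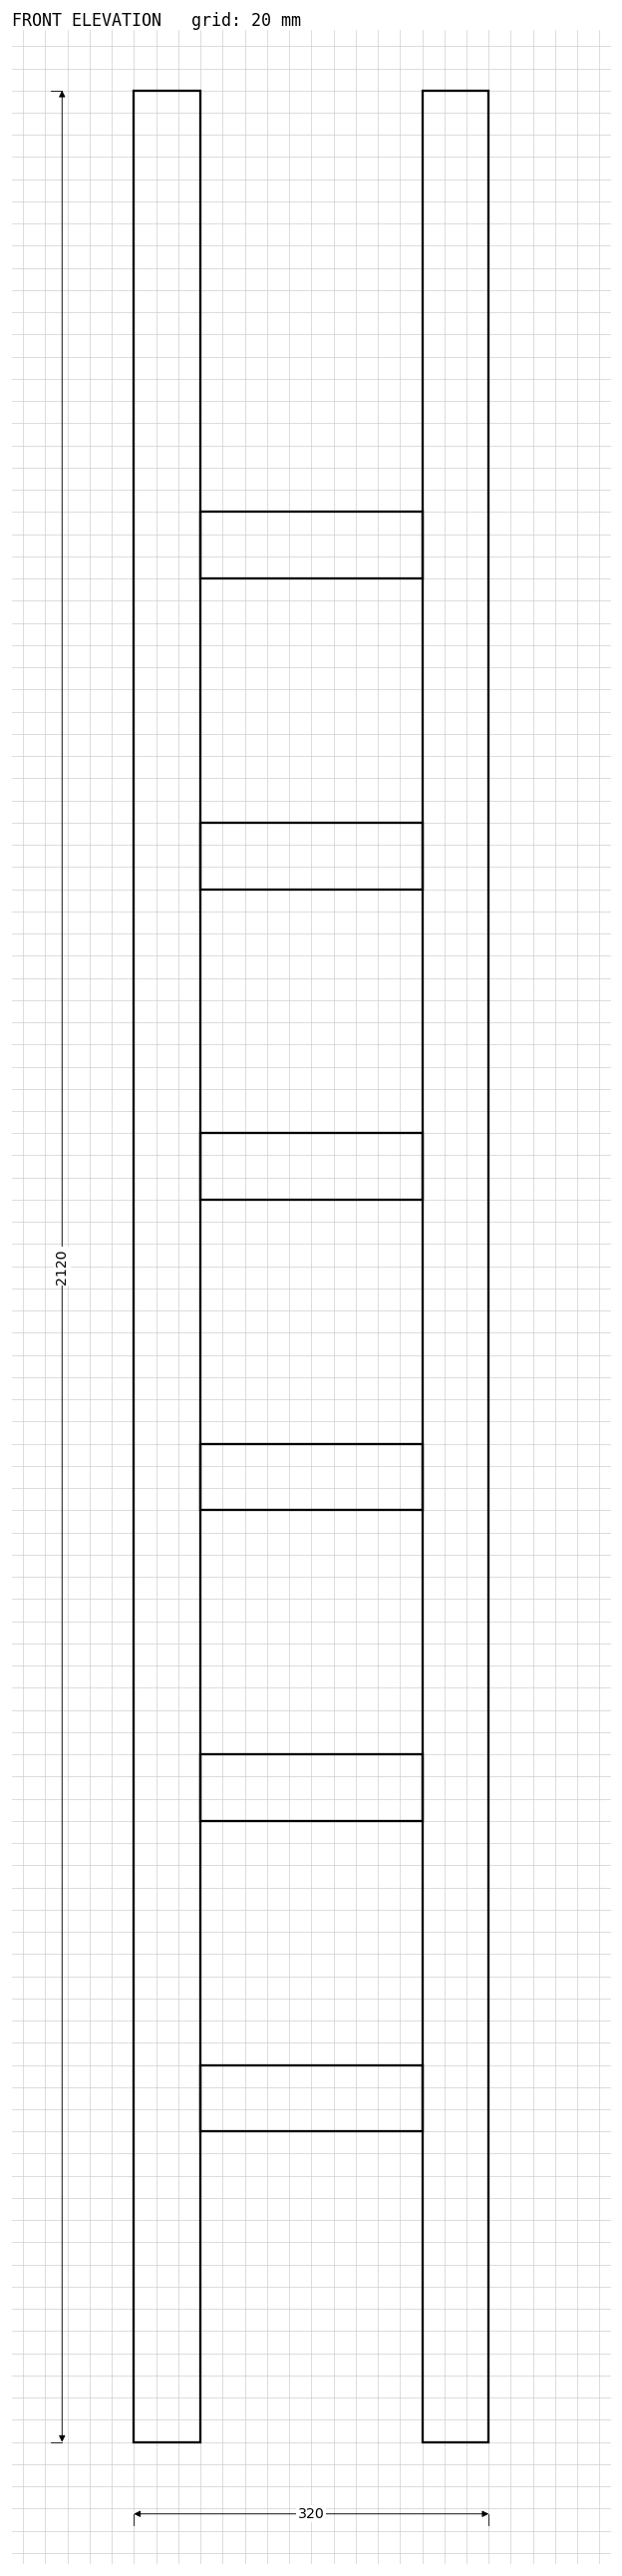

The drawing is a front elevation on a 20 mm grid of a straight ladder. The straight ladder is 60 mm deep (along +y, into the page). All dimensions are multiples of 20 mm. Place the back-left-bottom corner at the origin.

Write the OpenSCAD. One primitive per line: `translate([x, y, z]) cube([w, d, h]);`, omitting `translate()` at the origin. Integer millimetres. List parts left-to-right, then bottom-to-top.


cube([60, 60, 2120]);
translate([60, 0, 280]) cube([200, 60, 60]);
translate([60, 0, 560]) cube([200, 60, 60]);
translate([60, 0, 840]) cube([200, 60, 60]);
translate([60, 0, 1120]) cube([200, 60, 60]);
translate([60, 0, 1400]) cube([200, 60, 60]);
translate([60, 0, 1680]) cube([200, 60, 60]);
translate([260, 0, 0]) cube([60, 60, 2120]);
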